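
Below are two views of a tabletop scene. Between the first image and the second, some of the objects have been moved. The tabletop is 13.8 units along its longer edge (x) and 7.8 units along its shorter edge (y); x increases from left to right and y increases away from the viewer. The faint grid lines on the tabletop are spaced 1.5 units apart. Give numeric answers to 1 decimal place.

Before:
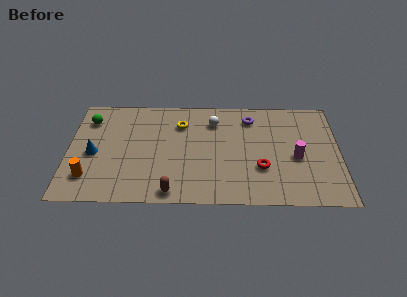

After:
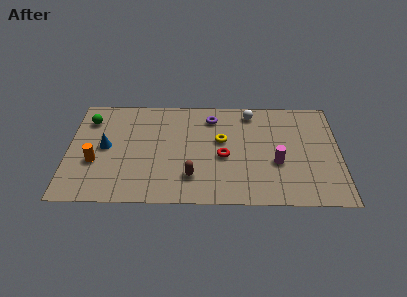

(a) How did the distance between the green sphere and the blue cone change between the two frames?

-0.3

The distance was about 2.5 in the first image and 2.2 in the second, so they moved 0.3 units closer together.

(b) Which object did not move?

the green sphere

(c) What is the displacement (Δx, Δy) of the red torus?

(-1.9, 0.8)

From the two frames, the red torus sits at roughly (9.8, 2.6) before and (7.9, 3.4) after.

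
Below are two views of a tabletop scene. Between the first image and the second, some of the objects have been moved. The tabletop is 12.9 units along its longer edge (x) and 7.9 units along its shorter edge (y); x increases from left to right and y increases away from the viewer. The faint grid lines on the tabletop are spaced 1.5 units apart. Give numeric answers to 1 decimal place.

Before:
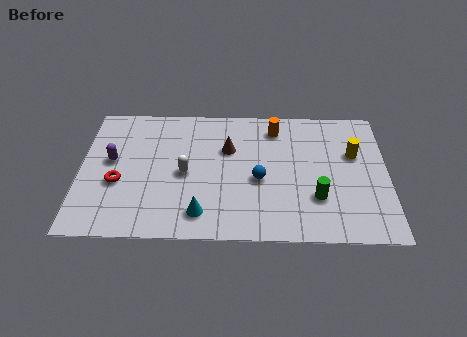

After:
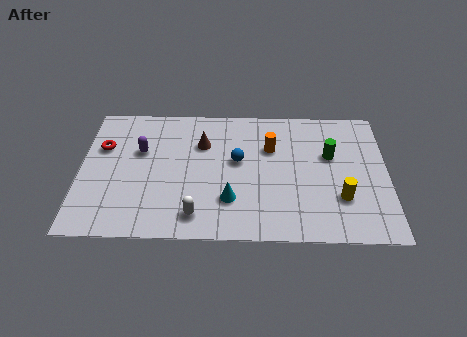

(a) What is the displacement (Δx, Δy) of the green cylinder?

(0.6, 2.5)

From the two frames, the green cylinder sits at roughly (9.9, 2.4) before and (10.5, 4.9) after.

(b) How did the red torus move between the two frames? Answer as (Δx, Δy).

(-0.7, 2.1)

From the two frames, the red torus sits at roughly (1.6, 3.1) before and (0.9, 5.2) after.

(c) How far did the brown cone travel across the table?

1.1

The brown cone was near (6.2, 5.2) before and (5.1, 5.5) after, so it travelled √(1.1² + 0.3²) ≈ 1.1 units.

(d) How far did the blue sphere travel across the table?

1.4

The blue sphere moved from about (7.5, 3.4) to (6.6, 4.5), a distance of √(0.9² + 1.1²) ≈ 1.4.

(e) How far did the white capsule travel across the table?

2.5

The white capsule was near (4.4, 3.7) before and (4.9, 1.3) after, so it travelled √(0.5² + 2.4²) ≈ 2.5 units.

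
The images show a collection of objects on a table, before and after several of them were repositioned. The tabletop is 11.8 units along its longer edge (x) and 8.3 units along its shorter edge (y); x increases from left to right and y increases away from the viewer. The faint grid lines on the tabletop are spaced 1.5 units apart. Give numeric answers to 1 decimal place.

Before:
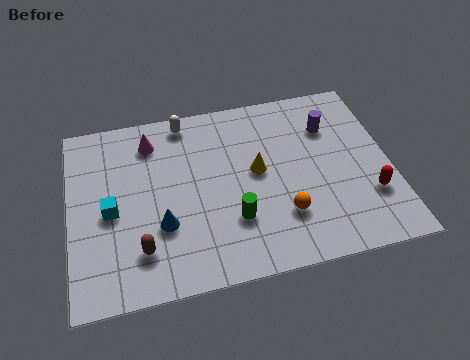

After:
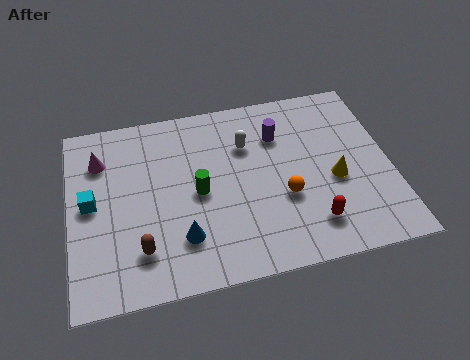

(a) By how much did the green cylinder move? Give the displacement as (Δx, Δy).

(-1.2, 1.5)

The green cylinder started near (5.9, 2.5) and ended near (4.7, 4.0).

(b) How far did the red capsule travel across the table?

2.3

The red capsule was near (10.9, 2.5) before and (8.7, 1.7) after, so it travelled √(2.2² + 0.8²) ≈ 2.3 units.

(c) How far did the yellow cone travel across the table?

3.0

The yellow cone was near (6.9, 4.5) before and (9.7, 3.5) after, so it travelled √(2.8² + 1.0²) ≈ 3.0 units.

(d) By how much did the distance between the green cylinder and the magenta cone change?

-0.9

Before: roughly 5.0 units apart; after: 4.1. That's 0.9 units closer together.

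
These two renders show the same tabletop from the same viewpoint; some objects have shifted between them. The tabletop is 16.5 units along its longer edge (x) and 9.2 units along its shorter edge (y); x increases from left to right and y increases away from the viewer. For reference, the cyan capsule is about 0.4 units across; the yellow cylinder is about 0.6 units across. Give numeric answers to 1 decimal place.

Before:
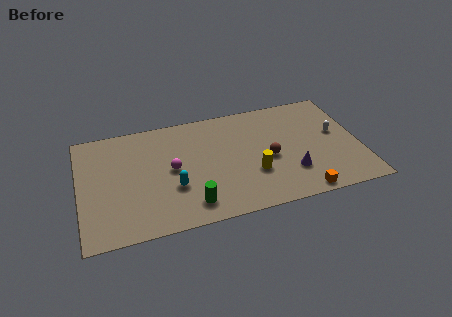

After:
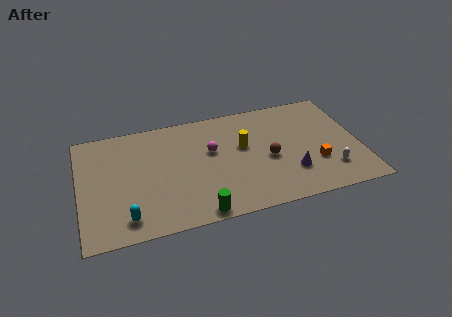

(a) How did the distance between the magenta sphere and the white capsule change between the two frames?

-2.2

The distance was about 9.8 in the first image and 7.6 in the second, so they moved 2.2 units closer together.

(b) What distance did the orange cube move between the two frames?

2.5

From (12.7, 0.8) to (13.8, 3.0), the orange cube covered √(1.1² + 2.2²) ≈ 2.5 units.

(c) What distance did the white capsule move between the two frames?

3.1

The white capsule was near (15.2, 5.2) before and (14.6, 2.2) after, so it travelled √(0.6² + 3.0²) ≈ 3.1 units.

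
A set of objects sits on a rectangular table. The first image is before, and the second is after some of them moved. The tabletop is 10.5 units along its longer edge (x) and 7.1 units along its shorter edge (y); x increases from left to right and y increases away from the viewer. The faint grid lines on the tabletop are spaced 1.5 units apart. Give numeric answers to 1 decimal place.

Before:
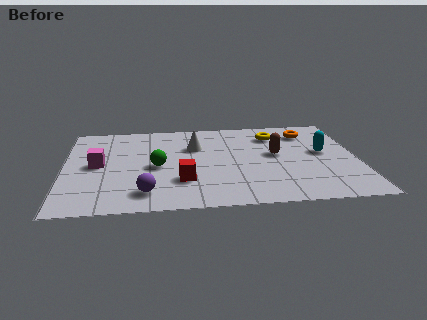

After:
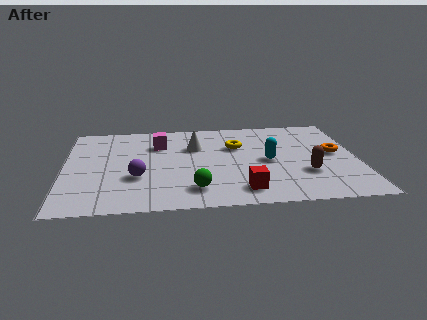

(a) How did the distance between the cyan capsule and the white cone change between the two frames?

-1.7

The distance was about 4.7 in the first image and 3.0 in the second, so they moved 1.7 units closer together.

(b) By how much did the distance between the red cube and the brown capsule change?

-1.3

They were about 3.8 units apart before and 2.5 after — 1.3 units closer together.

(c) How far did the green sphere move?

2.3

From (3.3, 3.3) to (4.6, 1.4), the green sphere covered √(1.3² + 1.9²) ≈ 2.3 units.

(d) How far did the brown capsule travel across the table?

1.9

The brown capsule was near (7.6, 3.9) before and (8.6, 2.3) after, so it travelled √(1.0² + 1.6²) ≈ 1.9 units.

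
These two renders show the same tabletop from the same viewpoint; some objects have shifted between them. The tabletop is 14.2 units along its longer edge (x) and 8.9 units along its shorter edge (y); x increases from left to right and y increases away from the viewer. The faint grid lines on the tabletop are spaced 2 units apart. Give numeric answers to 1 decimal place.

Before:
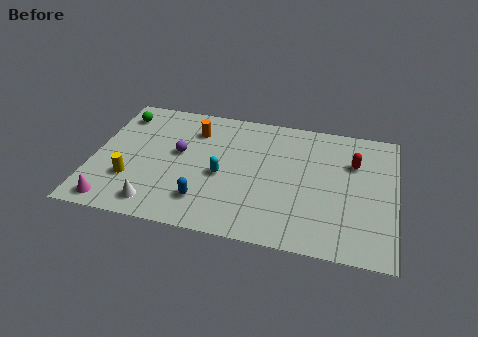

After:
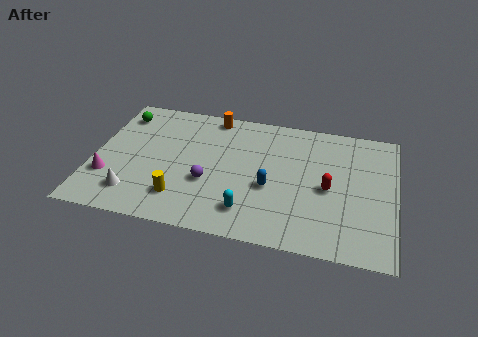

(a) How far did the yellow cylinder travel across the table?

2.5

The yellow cylinder moved from about (1.9, 2.7) to (4.3, 2.0), a distance of √(2.4² + 0.7²) ≈ 2.5.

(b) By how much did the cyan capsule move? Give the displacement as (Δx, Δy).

(1.4, -2.1)

The cyan capsule started near (6.1, 3.9) and ended near (7.5, 1.8).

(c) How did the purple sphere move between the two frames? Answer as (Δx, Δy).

(1.5, -1.7)

The purple sphere started near (4.0, 5.0) and ended near (5.5, 3.3).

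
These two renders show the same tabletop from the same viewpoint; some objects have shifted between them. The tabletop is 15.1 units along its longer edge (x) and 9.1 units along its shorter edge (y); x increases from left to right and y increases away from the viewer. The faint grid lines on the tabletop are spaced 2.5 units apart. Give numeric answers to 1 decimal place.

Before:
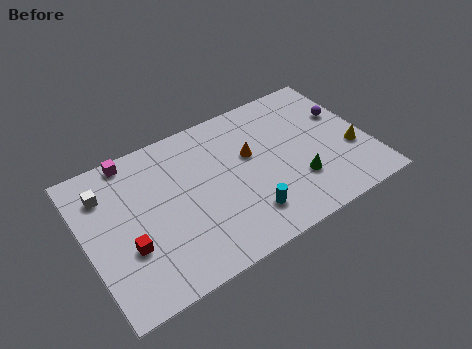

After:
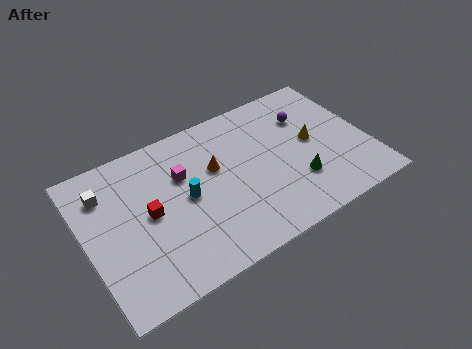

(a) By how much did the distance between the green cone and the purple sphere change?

-0.4

Before: roughly 4.4 units apart; after: 4.0. That's 0.4 units closer together.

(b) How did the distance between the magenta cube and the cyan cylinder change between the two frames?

-6.8

The distance was about 8.2 in the first image and 1.4 in the second, so they moved 6.8 units closer together.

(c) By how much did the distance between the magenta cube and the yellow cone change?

-5.3

The distance was about 12.3 in the first image and 7.0 in the second, so they moved 5.3 units closer together.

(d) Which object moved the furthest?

the cyan cylinder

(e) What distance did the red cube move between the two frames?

1.9

The red cube moved from about (2.0, 3.2) to (3.3, 4.6), a distance of √(1.3² + 1.4²) ≈ 1.9.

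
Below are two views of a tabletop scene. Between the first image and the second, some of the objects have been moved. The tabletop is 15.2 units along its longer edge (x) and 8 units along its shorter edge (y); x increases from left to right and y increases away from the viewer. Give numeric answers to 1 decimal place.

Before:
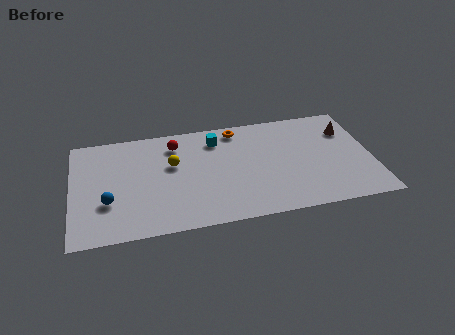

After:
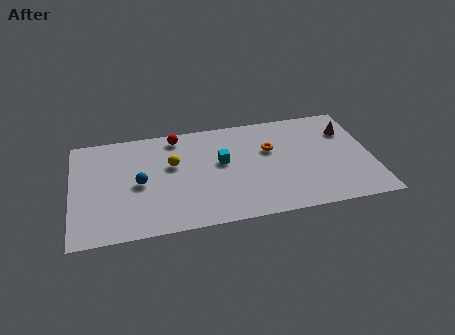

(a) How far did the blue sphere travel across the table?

1.9

From (1.8, 2.7) to (3.4, 3.8), the blue sphere covered √(1.6² + 1.1²) ≈ 1.9 units.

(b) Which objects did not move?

the brown cone and the yellow sphere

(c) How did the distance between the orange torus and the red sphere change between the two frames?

+1.8

Before: roughly 3.3 units apart; after: 5.1. That's 1.8 units further apart.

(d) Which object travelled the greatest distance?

the orange torus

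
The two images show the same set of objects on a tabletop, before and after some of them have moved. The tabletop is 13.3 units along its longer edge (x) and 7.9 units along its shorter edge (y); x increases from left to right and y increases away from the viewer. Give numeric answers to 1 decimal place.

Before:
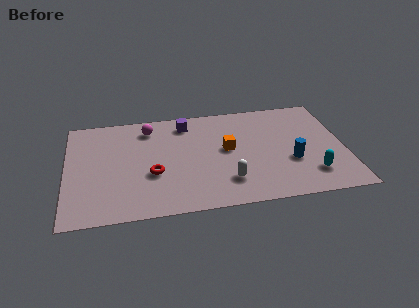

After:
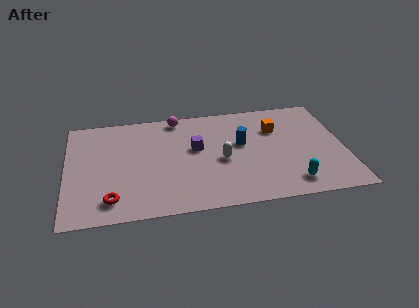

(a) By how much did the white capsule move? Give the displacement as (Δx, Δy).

(-0.2, 1.6)

The white capsule started near (7.6, 1.9) and ended near (7.4, 3.5).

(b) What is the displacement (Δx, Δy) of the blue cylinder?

(-2.3, 1.7)

From the two frames, the blue cylinder sits at roughly (10.7, 2.9) before and (8.4, 4.6) after.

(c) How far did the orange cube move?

2.7

The orange cube moved from about (7.7, 4.3) to (10.1, 5.5), a distance of √(2.4² + 1.2²) ≈ 2.7.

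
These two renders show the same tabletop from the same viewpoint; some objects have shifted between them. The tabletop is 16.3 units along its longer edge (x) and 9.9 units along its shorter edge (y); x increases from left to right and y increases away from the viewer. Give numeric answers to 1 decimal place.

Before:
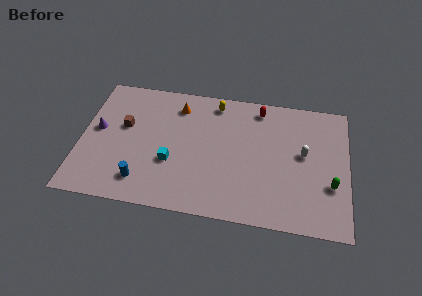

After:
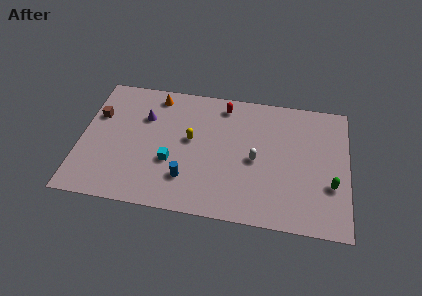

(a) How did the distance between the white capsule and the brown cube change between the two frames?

-1.0

Before: roughly 11.0 units apart; after: 10.0. That's 1.0 units closer together.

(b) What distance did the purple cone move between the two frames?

3.1

The purple cone was near (1.0, 5.4) before and (3.8, 6.8) after, so it travelled √(2.8² + 1.4²) ≈ 3.1 units.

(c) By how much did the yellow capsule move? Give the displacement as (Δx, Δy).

(-1.4, -3.1)

The yellow capsule was at about (8.1, 8.6) and moved to about (6.7, 5.5).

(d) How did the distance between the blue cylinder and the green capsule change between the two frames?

-2.8

They were about 11.5 units apart before and 8.7 after — 2.8 units closer together.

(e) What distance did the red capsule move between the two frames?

2.2

The red capsule was near (10.8, 8.6) before and (8.6, 8.5) after, so it travelled √(2.2² + 0.1²) ≈ 2.2 units.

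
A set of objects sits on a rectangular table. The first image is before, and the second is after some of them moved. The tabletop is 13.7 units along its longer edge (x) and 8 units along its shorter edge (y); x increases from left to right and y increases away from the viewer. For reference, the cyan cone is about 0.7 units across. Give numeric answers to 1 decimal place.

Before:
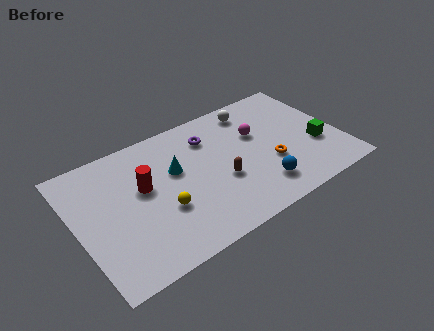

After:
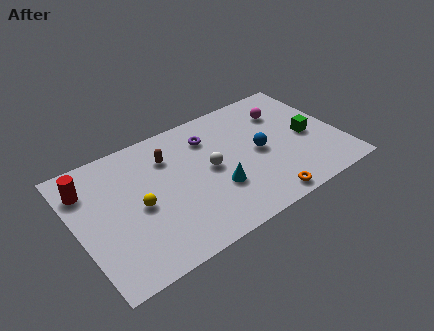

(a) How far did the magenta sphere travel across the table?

1.8

The magenta sphere moved from about (9.6, 5.1) to (11.2, 5.9), a distance of √(1.6² + 0.8²) ≈ 1.8.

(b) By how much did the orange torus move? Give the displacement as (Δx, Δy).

(-0.8, -2.1)

The orange torus was at about (9.9, 2.9) and moved to about (9.1, 0.8).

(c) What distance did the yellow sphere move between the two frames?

1.4

The yellow sphere moved from about (4.2, 2.9) to (3.1, 3.7), a distance of √(1.1² + 0.8²) ≈ 1.4.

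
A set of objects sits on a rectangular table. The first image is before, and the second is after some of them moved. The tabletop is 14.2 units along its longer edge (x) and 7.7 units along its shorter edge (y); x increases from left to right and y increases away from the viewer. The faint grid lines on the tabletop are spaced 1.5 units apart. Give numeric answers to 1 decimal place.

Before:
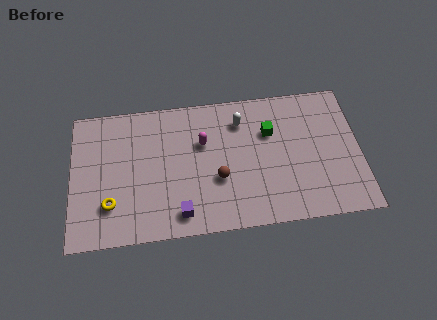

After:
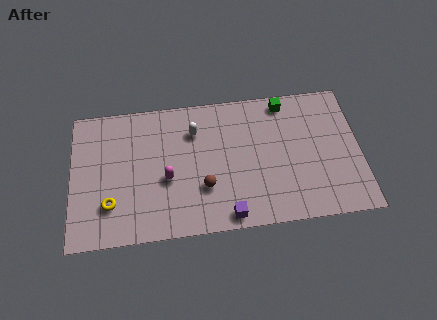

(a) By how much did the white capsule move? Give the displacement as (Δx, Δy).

(-2.3, -0.3)

The white capsule was at about (8.4, 6.0) and moved to about (6.1, 5.7).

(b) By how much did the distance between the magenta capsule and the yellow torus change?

-2.4

The distance was about 5.4 in the first image and 3.0 in the second, so they moved 2.4 units closer together.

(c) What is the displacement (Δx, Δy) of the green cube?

(0.8, 1.6)

The green cube started near (9.8, 5.2) and ended near (10.6, 6.8).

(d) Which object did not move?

the yellow torus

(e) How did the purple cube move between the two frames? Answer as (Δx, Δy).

(2.3, -0.4)

The purple cube started near (5.3, 1.2) and ended near (7.6, 0.8).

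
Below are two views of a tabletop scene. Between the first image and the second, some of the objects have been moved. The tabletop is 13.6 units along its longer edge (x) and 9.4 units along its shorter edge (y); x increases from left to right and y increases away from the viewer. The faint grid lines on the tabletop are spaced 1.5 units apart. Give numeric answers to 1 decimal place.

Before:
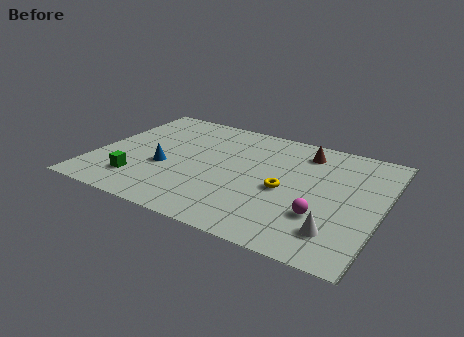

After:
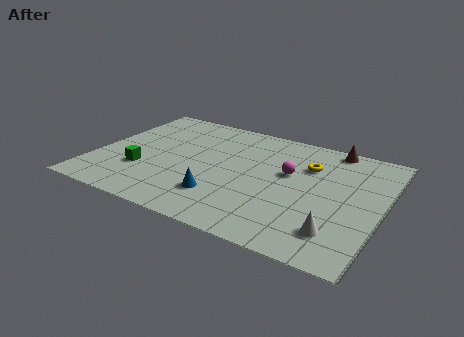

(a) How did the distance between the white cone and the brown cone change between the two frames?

+0.6

The distance was about 6.1 in the first image and 6.7 in the second, so they moved 0.6 units further apart.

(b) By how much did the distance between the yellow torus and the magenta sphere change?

-1.0

The distance was about 2.3 in the first image and 1.3 in the second, so they moved 1.0 units closer together.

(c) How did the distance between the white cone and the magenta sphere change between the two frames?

+3.3

They were about 1.2 units apart before and 4.5 after — 3.3 units further apart.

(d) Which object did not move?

the white cone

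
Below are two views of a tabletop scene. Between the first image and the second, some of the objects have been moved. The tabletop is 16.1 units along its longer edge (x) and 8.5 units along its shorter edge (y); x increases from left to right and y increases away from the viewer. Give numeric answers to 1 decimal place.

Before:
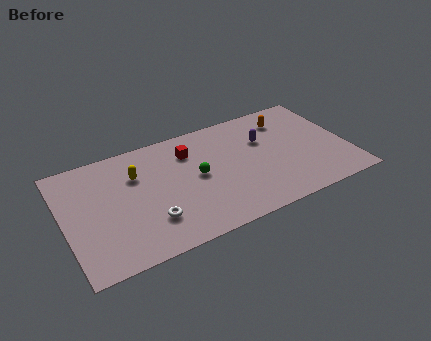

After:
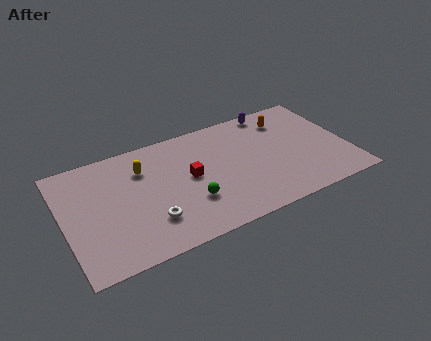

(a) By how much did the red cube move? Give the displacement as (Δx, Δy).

(-0.2, -1.9)

The red cube was at about (7.3, 6.4) and moved to about (7.1, 4.5).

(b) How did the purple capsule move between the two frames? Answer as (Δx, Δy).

(0.8, 2.1)

The purple capsule started near (11.5, 5.6) and ended near (12.3, 7.7).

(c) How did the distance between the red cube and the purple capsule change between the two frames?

+1.8

The distance was about 4.3 in the first image and 6.1 in the second, so they moved 1.8 units further apart.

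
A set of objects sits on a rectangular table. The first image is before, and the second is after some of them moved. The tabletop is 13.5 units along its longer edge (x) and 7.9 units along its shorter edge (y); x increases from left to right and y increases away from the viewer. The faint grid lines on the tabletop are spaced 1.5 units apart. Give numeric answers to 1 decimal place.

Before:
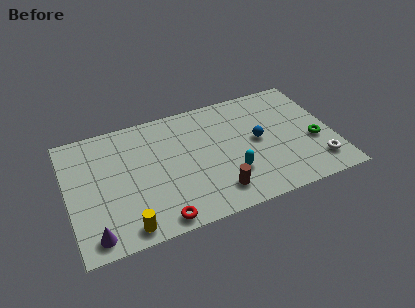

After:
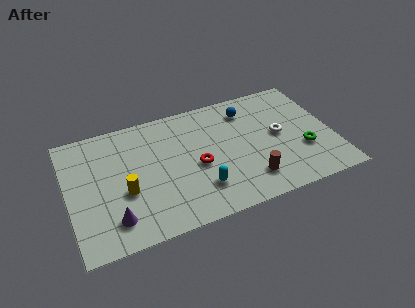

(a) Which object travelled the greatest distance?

the red torus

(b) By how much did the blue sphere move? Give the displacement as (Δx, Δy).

(-0.3, 2.2)

The blue sphere started near (9.7, 4.1) and ended near (9.4, 6.3).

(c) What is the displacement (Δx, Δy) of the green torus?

(-0.6, -0.4)

The green torus started near (12.5, 3.1) and ended near (11.9, 2.7).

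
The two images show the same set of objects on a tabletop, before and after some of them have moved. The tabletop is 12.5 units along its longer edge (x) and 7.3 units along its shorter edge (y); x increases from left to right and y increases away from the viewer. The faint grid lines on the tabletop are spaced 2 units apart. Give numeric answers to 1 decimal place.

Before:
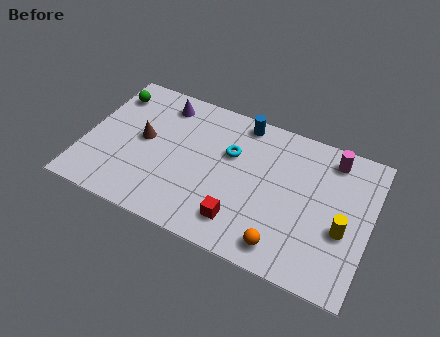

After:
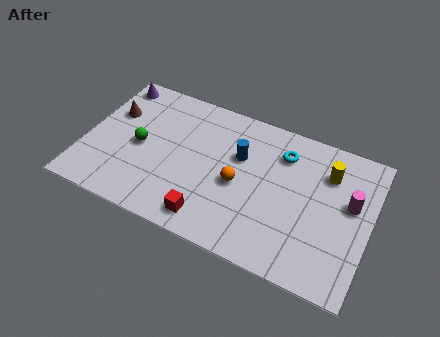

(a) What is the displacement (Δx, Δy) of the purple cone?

(-2.3, 0.3)

The purple cone was at about (3.1, 6.1) and moved to about (0.8, 6.4).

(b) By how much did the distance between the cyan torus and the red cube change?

+1.9

Before: roughly 3.3 units apart; after: 5.2. That's 1.9 units further apart.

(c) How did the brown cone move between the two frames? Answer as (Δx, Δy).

(-1.5, 0.9)

The brown cone started near (2.5, 3.9) and ended near (1.0, 4.8).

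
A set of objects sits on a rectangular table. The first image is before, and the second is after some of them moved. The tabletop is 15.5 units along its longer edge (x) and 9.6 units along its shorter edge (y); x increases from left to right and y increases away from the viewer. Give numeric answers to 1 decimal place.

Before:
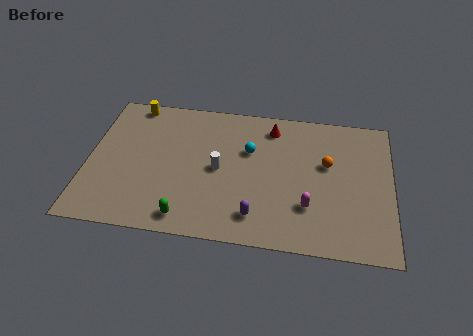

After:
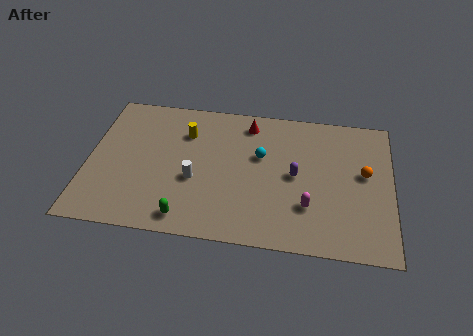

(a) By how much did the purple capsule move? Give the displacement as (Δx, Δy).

(1.9, 3.0)

From the two frames, the purple capsule sits at roughly (8.7, 1.8) before and (10.6, 4.8) after.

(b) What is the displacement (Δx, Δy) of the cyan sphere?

(0.6, -0.3)

From the two frames, the cyan sphere sits at roughly (8.2, 6.2) before and (8.8, 5.9) after.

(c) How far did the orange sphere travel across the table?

1.9

The orange sphere was near (12.2, 5.8) before and (14.1, 5.4) after, so it travelled √(1.9² + 0.4²) ≈ 1.9 units.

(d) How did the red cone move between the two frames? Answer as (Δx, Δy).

(-1.2, 0.1)

From the two frames, the red cone sits at roughly (9.3, 8.0) before and (8.1, 8.1) after.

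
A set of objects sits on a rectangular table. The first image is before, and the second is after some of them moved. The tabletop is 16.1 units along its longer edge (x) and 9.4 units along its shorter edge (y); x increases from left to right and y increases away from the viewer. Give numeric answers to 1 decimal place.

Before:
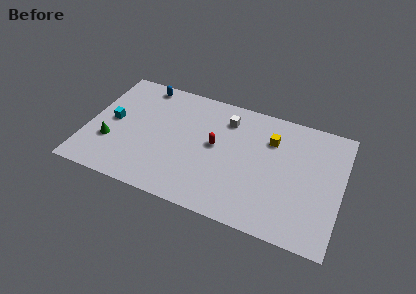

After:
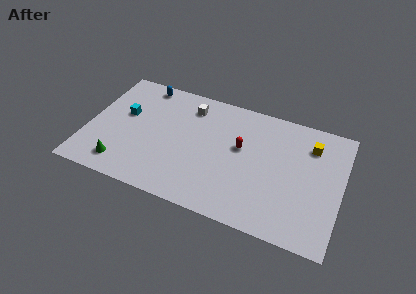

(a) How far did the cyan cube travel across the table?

1.1

From (1.5, 4.8) to (2.2, 5.6), the cyan cube covered √(0.7² + 0.8²) ≈ 1.1 units.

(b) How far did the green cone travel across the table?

1.7

From (1.6, 3.1) to (2.5, 1.6), the green cone covered √(0.9² + 1.5²) ≈ 1.7 units.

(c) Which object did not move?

the blue capsule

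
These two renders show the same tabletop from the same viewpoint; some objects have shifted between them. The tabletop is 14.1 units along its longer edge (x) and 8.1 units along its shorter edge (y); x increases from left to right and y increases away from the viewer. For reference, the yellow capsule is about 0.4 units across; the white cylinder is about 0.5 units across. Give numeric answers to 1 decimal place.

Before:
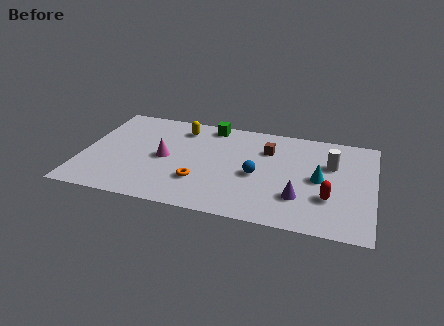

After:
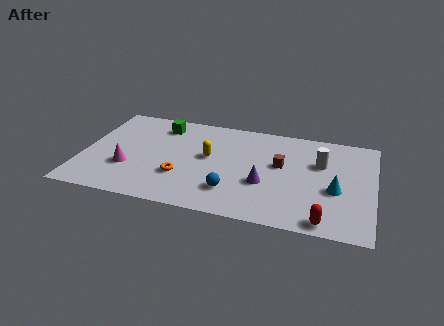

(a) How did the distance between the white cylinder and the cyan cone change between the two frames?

+0.8

Before: roughly 1.4 units apart; after: 2.2. That's 0.8 units further apart.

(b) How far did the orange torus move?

0.9

From (5.8, 2.4) to (4.9, 2.6), the orange torus covered √(0.9² + 0.2²) ≈ 0.9 units.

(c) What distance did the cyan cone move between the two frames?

1.1

The cyan cone moved from about (11.5, 4.0) to (12.3, 3.3), a distance of √(0.8² + 0.7²) ≈ 1.1.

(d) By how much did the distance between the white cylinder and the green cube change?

+1.7

Before: roughly 6.3 units apart; after: 8.0. That's 1.7 units further apart.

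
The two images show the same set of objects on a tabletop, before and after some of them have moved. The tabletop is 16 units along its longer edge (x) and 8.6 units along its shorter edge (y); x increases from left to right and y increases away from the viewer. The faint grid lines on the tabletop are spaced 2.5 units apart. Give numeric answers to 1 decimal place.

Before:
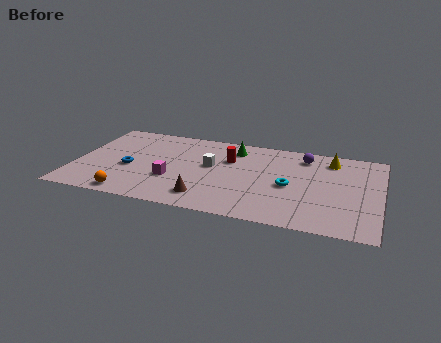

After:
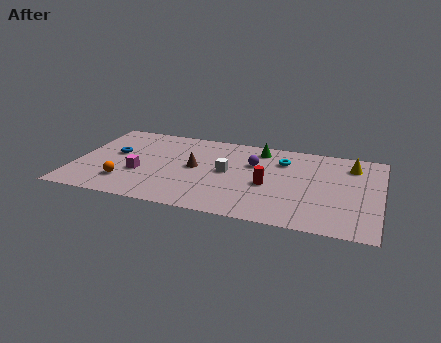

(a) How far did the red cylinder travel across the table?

3.0

The red cylinder was near (8.0, 5.8) before and (10.2, 3.7) after, so it travelled √(2.2² + 2.1²) ≈ 3.0 units.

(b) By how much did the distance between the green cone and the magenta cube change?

+2.3

The distance was about 5.0 in the first image and 7.3 in the second, so they moved 2.3 units further apart.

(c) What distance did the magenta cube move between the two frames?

1.7

From (5.2, 3.0) to (3.5, 3.2), the magenta cube covered √(1.7² + 0.2²) ≈ 1.7 units.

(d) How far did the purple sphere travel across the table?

3.0

From (11.9, 7.1) to (9.3, 5.7), the purple sphere covered √(2.6² + 1.4²) ≈ 3.0 units.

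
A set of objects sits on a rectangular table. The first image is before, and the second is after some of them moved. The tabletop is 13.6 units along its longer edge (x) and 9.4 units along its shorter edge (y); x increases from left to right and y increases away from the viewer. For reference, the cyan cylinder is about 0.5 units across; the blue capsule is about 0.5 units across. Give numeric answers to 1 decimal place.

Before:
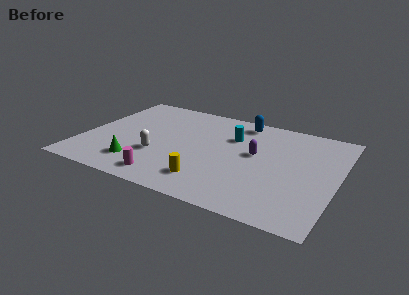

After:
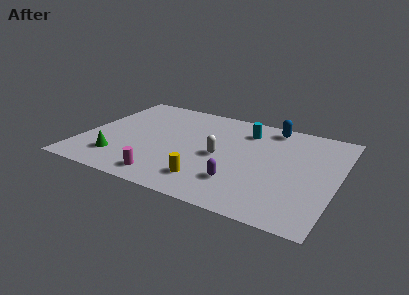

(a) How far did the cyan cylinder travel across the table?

1.1

The cyan cylinder was near (7.8, 6.5) before and (8.4, 7.4) after, so it travelled √(0.6² + 0.9²) ≈ 1.1 units.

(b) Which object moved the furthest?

the white capsule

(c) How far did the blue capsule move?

1.6

From (8.1, 8.2) to (9.7, 8.3), the blue capsule covered √(1.6² + 0.1²) ≈ 1.6 units.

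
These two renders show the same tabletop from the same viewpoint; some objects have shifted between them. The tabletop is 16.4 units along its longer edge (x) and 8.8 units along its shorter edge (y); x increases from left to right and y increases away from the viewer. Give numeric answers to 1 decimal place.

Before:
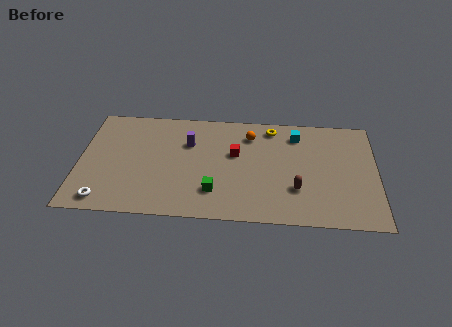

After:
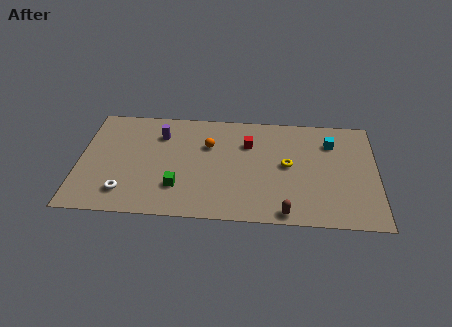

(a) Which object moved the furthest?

the yellow torus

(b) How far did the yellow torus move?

3.1

The yellow torus moved from about (10.6, 7.6) to (11.5, 4.6), a distance of √(0.9² + 3.0²) ≈ 3.1.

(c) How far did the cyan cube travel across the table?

2.0

The cyan cube moved from about (12.0, 7.1) to (13.9, 6.6), a distance of √(1.9² + 0.5²) ≈ 2.0.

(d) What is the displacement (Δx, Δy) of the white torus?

(1.1, 0.7)

From the two frames, the white torus sits at roughly (1.5, 1.1) before and (2.6, 1.8) after.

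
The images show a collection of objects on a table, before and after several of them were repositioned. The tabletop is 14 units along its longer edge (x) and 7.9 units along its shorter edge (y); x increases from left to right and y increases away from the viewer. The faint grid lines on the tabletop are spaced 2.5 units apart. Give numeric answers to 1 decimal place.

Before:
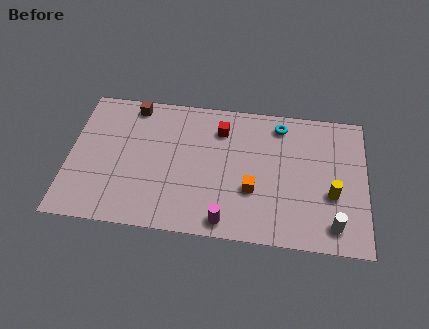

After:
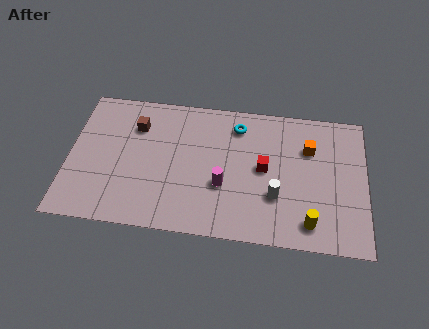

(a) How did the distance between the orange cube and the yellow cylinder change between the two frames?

+0.5

The distance was about 3.7 in the first image and 4.2 in the second, so they moved 0.5 units further apart.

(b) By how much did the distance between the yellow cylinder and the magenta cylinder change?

-0.9

They were about 5.3 units apart before and 4.4 after — 0.9 units closer together.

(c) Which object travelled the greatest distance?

the orange cube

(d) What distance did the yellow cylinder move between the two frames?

2.0

The yellow cylinder was near (12.4, 3.0) before and (11.4, 1.3) after, so it travelled √(1.0² + 1.7²) ≈ 2.0 units.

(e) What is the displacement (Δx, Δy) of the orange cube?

(2.6, 2.7)

The orange cube was at about (8.7, 2.8) and moved to about (11.3, 5.5).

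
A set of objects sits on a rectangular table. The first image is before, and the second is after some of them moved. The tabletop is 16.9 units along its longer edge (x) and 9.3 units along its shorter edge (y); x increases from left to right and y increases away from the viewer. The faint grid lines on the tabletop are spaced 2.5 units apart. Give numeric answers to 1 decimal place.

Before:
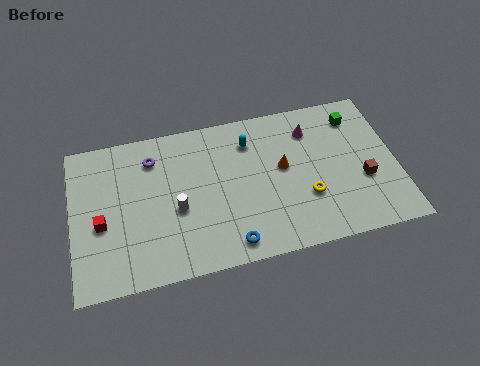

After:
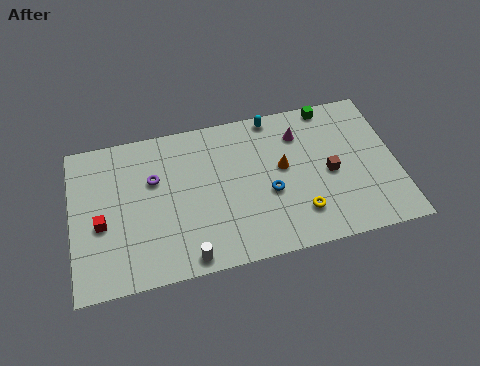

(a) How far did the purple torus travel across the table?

1.3

The purple torus was near (4.3, 7.3) before and (4.3, 6.0) after, so it travelled √(0.0² + 1.3²) ≈ 1.3 units.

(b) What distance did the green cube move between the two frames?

1.6

From (15.0, 7.5) to (13.7, 8.5), the green cube covered √(1.3² + 1.0²) ≈ 1.6 units.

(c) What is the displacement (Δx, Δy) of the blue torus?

(2.2, 2.6)

The blue torus started near (8.0, 1.2) and ended near (10.2, 3.8).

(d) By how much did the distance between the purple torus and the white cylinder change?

+1.7

They were about 3.6 units apart before and 5.3 after — 1.7 units further apart.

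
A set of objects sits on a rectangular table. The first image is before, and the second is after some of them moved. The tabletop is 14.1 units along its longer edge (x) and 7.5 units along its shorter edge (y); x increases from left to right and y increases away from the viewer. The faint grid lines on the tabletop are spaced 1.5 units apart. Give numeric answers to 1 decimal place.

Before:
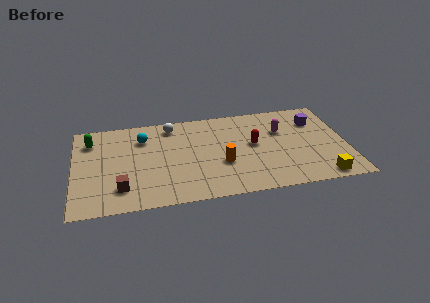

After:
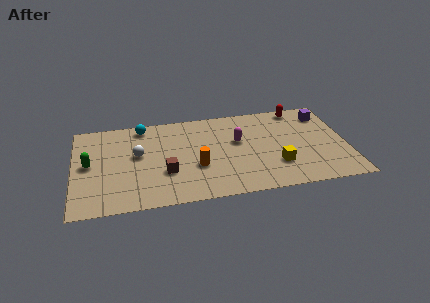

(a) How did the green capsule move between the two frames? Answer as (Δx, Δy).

(-0.1, -1.9)

From the two frames, the green capsule sits at roughly (0.9, 5.8) before and (0.8, 3.9) after.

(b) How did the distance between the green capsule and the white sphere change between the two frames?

-1.7

Before: roughly 4.2 units apart; after: 2.5. That's 1.7 units closer together.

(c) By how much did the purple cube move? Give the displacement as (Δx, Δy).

(0.5, 0.5)

From the two frames, the purple cube sits at roughly (12.6, 5.5) before and (13.1, 6.0) after.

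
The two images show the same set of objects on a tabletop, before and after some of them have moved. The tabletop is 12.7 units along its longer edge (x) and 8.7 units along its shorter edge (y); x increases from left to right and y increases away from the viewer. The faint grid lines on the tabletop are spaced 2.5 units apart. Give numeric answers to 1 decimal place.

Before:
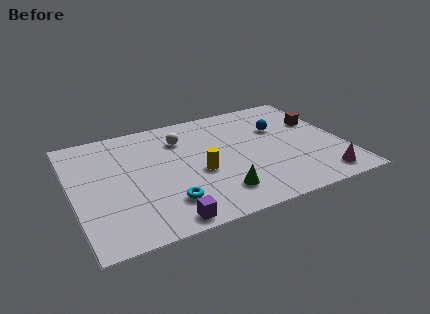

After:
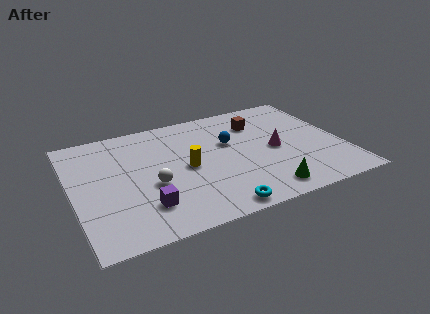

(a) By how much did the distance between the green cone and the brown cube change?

-1.2

Before: roughly 6.5 units apart; after: 5.3. That's 1.2 units closer together.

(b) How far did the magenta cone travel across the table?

3.4

The magenta cone was near (11.3, 1.2) before and (9.5, 4.1) after, so it travelled √(1.8² + 2.9²) ≈ 3.4 units.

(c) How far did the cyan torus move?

2.5

The cyan torus moved from about (4.1, 2.0) to (6.3, 0.8), a distance of √(2.2² + 1.2²) ≈ 2.5.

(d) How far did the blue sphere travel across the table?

2.4

From (9.9, 5.7) to (7.5, 5.4), the blue sphere covered √(2.4² + 0.3²) ≈ 2.4 units.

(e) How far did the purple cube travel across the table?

1.5

The purple cube moved from about (3.9, 0.8) to (3.1, 2.1), a distance of √(0.8² + 1.3²) ≈ 1.5.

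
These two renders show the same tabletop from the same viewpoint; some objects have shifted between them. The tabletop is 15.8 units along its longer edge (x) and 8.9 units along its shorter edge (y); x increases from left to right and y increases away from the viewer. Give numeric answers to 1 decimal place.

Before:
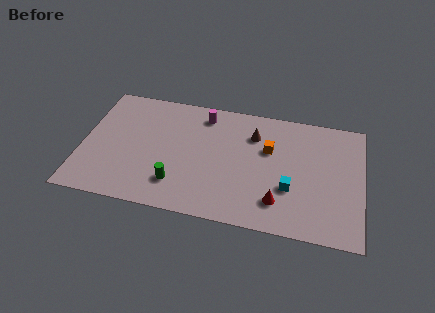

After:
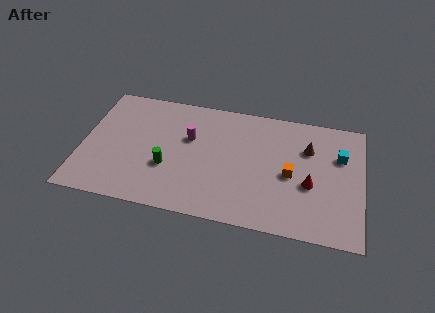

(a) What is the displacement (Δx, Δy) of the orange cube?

(1.3, -1.6)

From the two frames, the orange cube sits at roughly (10.5, 5.7) before and (11.8, 4.1) after.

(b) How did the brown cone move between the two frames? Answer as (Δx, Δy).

(3.1, -0.4)

From the two frames, the brown cone sits at roughly (9.6, 6.6) before and (12.7, 6.2) after.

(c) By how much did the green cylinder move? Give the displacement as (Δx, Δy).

(-0.6, 1.1)

The green cylinder was at about (5.5, 2.1) and moved to about (4.9, 3.2).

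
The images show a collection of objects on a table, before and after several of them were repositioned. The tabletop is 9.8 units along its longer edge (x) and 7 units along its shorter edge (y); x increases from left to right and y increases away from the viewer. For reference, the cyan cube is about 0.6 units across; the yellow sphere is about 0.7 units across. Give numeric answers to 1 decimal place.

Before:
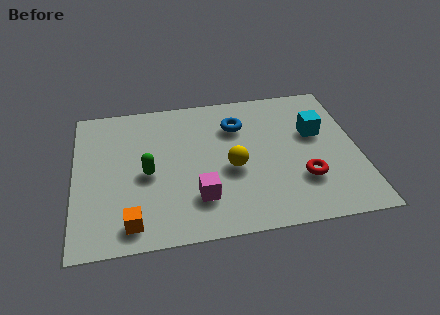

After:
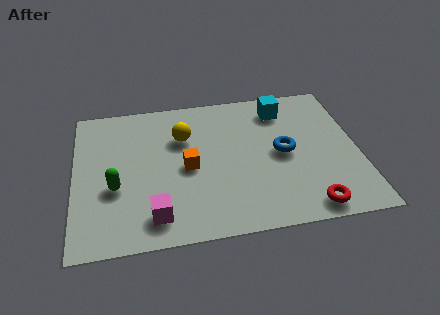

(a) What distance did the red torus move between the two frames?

1.3

The red torus moved from about (7.8, 2.1) to (7.9, 0.8), a distance of √(0.1² + 1.3²) ≈ 1.3.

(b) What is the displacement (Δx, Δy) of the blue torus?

(1.5, -1.6)

The blue torus was at about (5.7, 5.1) and moved to about (7.2, 3.5).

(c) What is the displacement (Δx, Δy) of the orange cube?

(2.0, 2.3)

The orange cube was at about (1.9, 1.0) and moved to about (3.9, 3.3).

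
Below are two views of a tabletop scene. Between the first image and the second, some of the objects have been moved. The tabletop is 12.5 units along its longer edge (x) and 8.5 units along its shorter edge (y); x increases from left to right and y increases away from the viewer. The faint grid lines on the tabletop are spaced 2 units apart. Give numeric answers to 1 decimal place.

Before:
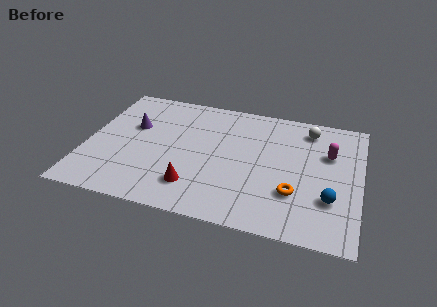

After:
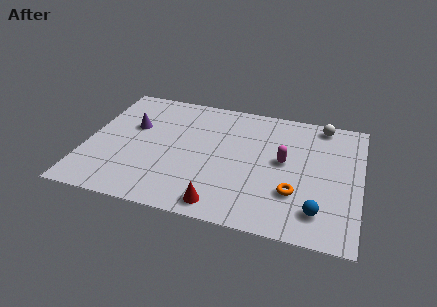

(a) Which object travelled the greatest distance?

the magenta capsule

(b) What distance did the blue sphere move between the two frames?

1.0

From (11.2, 2.6) to (10.7, 1.7), the blue sphere covered √(0.5² + 0.9²) ≈ 1.0 units.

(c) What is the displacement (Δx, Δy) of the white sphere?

(0.6, 0.5)

The white sphere was at about (10.0, 7.1) and moved to about (10.6, 7.6).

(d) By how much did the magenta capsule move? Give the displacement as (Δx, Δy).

(-2.0, -1.0)

The magenta capsule started near (11.0, 5.6) and ended near (9.0, 4.6).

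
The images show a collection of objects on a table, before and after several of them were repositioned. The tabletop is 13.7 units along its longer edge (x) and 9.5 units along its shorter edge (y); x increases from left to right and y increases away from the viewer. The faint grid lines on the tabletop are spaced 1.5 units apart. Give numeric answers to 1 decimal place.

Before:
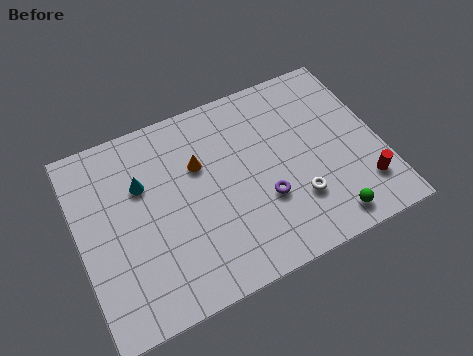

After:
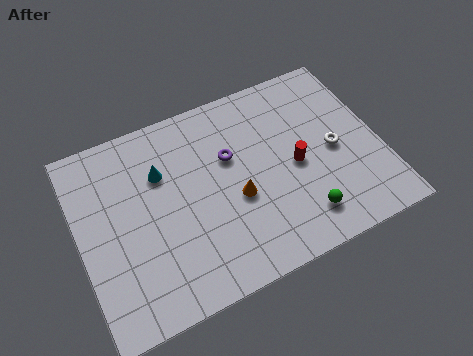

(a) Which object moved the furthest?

the red cylinder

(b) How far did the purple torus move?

3.0

The purple torus was near (8.2, 3.3) before and (7.0, 6.0) after, so it travelled √(1.2² + 2.7²) ≈ 3.0 units.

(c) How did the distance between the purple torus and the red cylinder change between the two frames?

-1.3

The distance was about 4.5 in the first image and 3.2 in the second, so they moved 1.3 units closer together.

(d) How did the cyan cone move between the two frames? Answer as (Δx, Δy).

(0.9, 0.2)

The cyan cone started near (3.0, 6.3) and ended near (3.9, 6.5).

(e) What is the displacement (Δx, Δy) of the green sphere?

(-1.1, 0.6)

From the two frames, the green sphere sits at roughly (10.8, 1.2) before and (9.7, 1.8) after.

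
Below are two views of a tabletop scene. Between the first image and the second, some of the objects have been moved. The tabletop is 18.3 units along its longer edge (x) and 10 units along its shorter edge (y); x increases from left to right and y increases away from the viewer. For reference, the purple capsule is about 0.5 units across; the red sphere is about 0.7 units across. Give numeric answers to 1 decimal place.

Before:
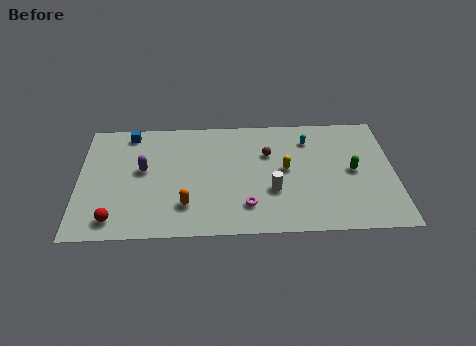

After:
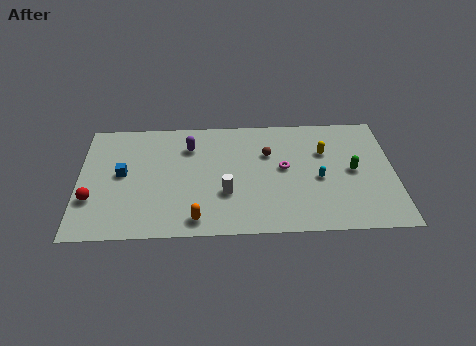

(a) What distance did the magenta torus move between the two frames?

3.8

The magenta torus moved from about (9.7, 2.3) to (11.9, 5.4), a distance of √(2.2² + 3.1²) ≈ 3.8.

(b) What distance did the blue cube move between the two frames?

3.5

The blue cube moved from about (2.9, 8.8) to (2.5, 5.3), a distance of √(0.4² + 3.5²) ≈ 3.5.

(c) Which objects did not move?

the brown sphere and the green capsule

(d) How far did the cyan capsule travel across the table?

3.4

The cyan capsule moved from about (13.4, 7.8) to (13.9, 4.4), a distance of √(0.5² + 3.4²) ≈ 3.4.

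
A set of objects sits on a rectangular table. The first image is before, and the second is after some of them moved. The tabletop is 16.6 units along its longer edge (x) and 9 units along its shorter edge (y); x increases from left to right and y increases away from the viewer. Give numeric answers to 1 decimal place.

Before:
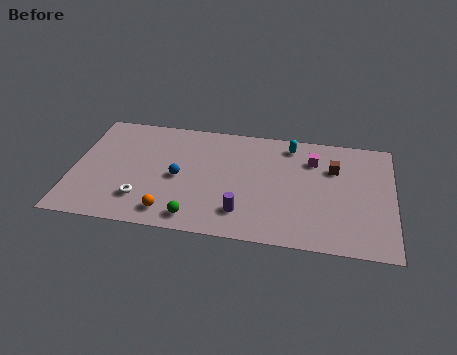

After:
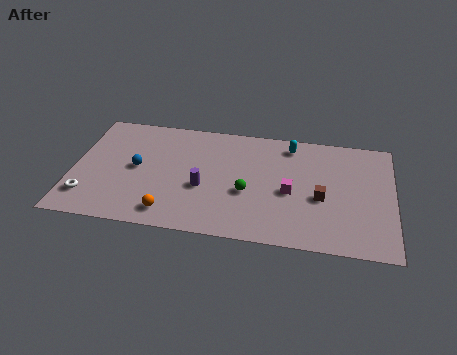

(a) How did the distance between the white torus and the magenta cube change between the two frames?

+0.8

They were about 9.8 units apart before and 10.6 after — 0.8 units further apart.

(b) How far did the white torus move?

2.8

The white torus was near (3.7, 2.2) before and (0.9, 2.0) after, so it travelled √(2.8² + 0.2²) ≈ 2.8 units.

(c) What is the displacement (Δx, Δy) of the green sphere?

(2.6, 2.4)

From the two frames, the green sphere sits at roughly (6.5, 1.2) before and (9.1, 3.6) after.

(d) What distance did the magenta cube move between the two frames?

2.9

The magenta cube was near (12.4, 6.7) before and (11.3, 4.0) after, so it travelled √(1.1² + 2.7²) ≈ 2.9 units.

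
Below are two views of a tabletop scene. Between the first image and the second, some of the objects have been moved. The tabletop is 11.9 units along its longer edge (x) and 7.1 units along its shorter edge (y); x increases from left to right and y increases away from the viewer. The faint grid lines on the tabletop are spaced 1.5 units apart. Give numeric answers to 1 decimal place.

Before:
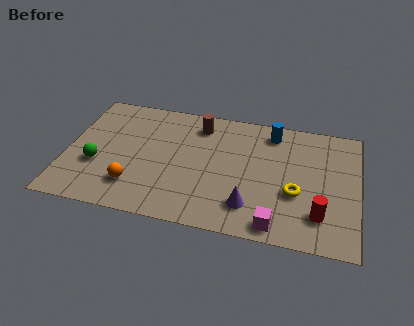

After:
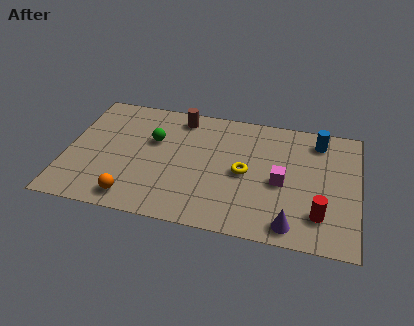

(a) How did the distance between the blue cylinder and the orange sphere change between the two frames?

+1.9

They were about 6.9 units apart before and 8.8 after — 1.9 units further apart.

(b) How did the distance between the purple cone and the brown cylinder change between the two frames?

+2.3

Before: roughly 4.8 units apart; after: 7.1. That's 2.3 units further apart.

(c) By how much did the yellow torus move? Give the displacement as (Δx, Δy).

(-2.1, 0.7)

The yellow torus was at about (9.4, 2.7) and moved to about (7.3, 3.4).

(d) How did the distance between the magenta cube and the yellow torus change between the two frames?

-0.5

Before: roughly 2.0 units apart; after: 1.5. That's 0.5 units closer together.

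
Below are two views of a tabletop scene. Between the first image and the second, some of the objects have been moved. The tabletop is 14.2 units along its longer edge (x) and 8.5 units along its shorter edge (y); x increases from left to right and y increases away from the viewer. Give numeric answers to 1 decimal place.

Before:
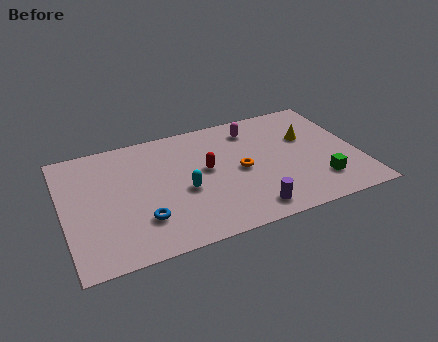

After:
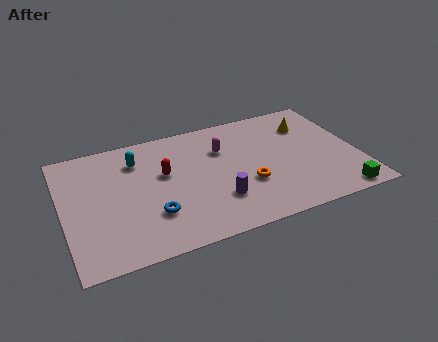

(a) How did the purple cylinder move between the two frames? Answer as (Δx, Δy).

(-1.4, 1.2)

The purple cylinder started near (8.6, 1.2) and ended near (7.2, 2.4).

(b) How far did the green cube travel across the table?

1.4

The green cube moved from about (12.1, 2.0) to (12.9, 0.8), a distance of √(0.8² + 1.2²) ≈ 1.4.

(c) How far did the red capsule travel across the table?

2.0

The red capsule was near (6.9, 4.7) before and (4.9, 5.1) after, so it travelled √(2.0² + 0.4²) ≈ 2.0 units.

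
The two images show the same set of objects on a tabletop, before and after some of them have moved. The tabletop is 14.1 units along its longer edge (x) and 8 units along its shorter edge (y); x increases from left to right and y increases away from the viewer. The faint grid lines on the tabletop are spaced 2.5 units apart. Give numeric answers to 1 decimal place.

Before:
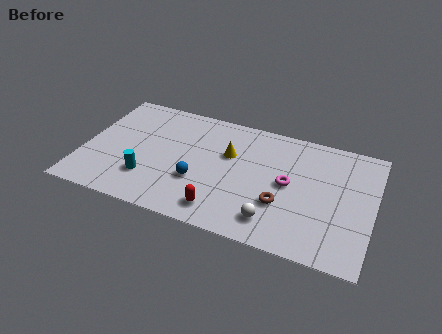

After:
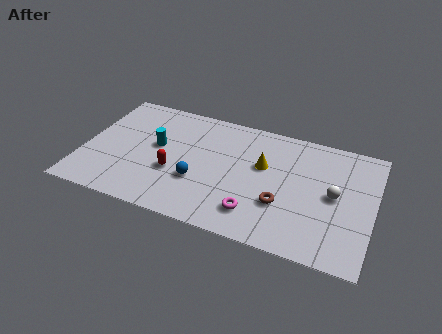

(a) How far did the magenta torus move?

2.8

The magenta torus was near (10.0, 4.1) before and (8.6, 1.7) after, so it travelled √(1.4² + 2.4²) ≈ 2.8 units.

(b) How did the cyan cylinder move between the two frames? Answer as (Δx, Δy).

(0.2, 2.3)

The cyan cylinder started near (3.3, 2.2) and ended near (3.5, 4.5).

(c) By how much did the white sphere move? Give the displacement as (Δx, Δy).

(2.7, 2.6)

The white sphere started near (9.5, 1.5) and ended near (12.2, 4.1).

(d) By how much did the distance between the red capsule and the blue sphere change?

-0.8

Before: roughly 2.0 units apart; after: 1.2. That's 0.8 units closer together.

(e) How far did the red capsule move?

3.0

The red capsule moved from about (7.0, 1.3) to (4.5, 3.0), a distance of √(2.5² + 1.7²) ≈ 3.0.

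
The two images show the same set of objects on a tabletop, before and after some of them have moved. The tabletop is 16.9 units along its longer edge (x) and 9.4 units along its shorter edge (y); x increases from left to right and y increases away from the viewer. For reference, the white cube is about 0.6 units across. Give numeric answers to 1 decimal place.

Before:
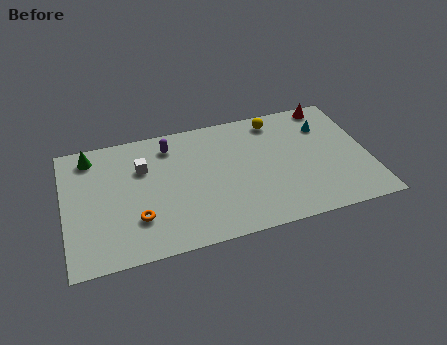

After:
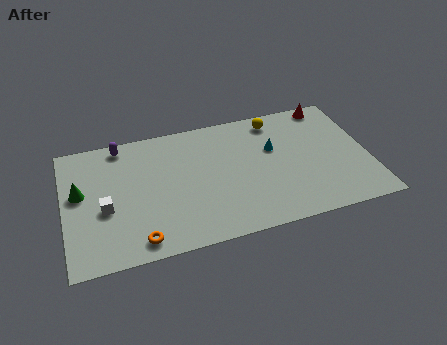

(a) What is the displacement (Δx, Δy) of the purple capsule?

(-2.7, 0.7)

The purple capsule was at about (6.0, 7.7) and moved to about (3.3, 8.4).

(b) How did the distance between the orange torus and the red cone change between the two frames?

+0.8

The distance was about 12.6 in the first image and 13.4 in the second, so they moved 0.8 units further apart.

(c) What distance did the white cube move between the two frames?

3.3

From (4.4, 6.4) to (2.2, 3.9), the white cube covered √(2.2² + 2.5²) ≈ 3.3 units.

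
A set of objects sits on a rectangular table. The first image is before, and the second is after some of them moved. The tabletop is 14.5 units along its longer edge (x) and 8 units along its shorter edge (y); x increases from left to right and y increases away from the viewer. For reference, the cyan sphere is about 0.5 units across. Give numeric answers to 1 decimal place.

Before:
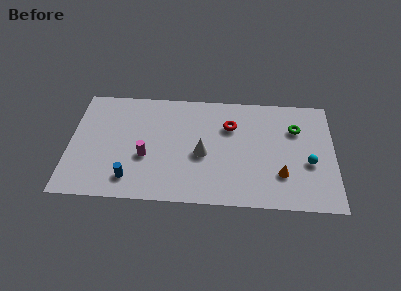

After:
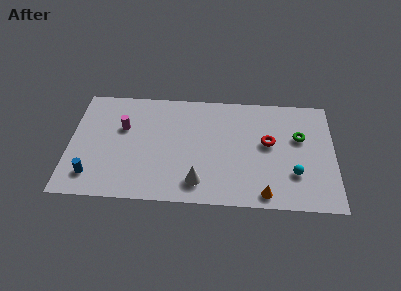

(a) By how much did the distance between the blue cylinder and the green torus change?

+1.9

Before: roughly 9.9 units apart; after: 11.8. That's 1.9 units further apart.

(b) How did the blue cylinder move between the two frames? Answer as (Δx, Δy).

(-2.1, 0.1)

From the two frames, the blue cylinder sits at roughly (3.4, 1.5) before and (1.3, 1.6) after.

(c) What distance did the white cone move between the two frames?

2.0

The white cone was near (7.3, 3.5) before and (7.1, 1.5) after, so it travelled √(0.2² + 2.0²) ≈ 2.0 units.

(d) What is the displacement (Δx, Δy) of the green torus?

(0.2, -0.6)

The green torus was at about (12.4, 5.6) and moved to about (12.6, 5.0).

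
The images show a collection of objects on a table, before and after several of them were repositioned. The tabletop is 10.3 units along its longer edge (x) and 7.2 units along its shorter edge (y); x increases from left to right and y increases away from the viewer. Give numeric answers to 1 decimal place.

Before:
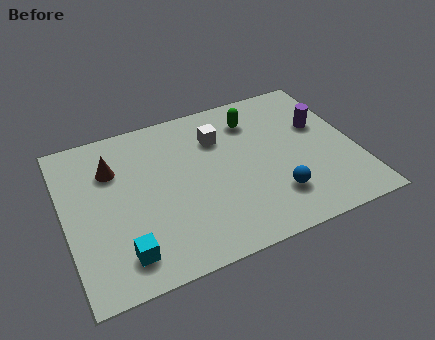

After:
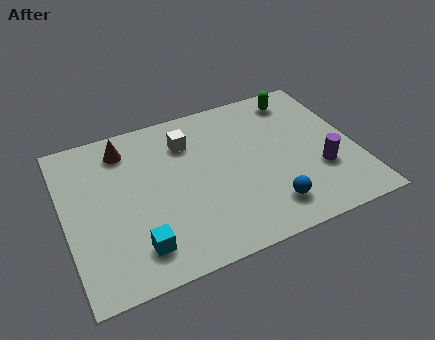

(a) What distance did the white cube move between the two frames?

1.1

The white cube was near (5.6, 5.2) before and (4.5, 5.4) after, so it travelled √(1.1² + 0.2²) ≈ 1.1 units.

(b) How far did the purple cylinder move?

2.1

The purple cylinder was near (9.2, 4.5) before and (8.9, 2.4) after, so it travelled √(0.3² + 2.1²) ≈ 2.1 units.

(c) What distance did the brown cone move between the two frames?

0.9

From (1.8, 5.1) to (2.3, 5.9), the brown cone covered √(0.5² + 0.8²) ≈ 0.9 units.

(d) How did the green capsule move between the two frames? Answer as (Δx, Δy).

(1.7, 0.5)

The green capsule started near (6.9, 5.6) and ended near (8.6, 6.1).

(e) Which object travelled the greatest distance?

the purple cylinder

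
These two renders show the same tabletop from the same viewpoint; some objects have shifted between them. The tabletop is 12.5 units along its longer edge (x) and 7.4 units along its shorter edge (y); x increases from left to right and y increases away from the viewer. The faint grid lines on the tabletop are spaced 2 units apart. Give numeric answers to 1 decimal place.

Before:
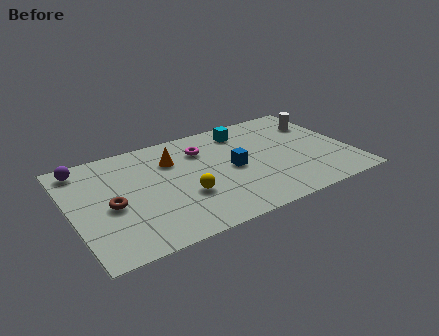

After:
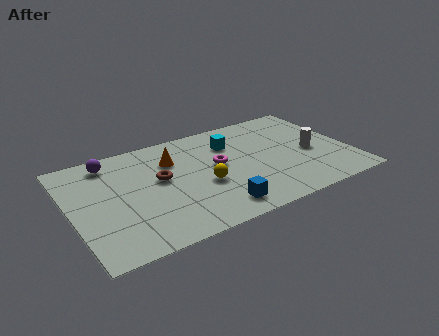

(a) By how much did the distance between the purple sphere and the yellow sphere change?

-0.6

Before: roughly 5.6 units apart; after: 5.0. That's 0.6 units closer together.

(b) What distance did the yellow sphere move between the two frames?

1.0

From (4.9, 2.6) to (5.8, 3.0), the yellow sphere covered √(0.9² + 0.4²) ≈ 1.0 units.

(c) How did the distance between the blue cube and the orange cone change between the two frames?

+1.3

They were about 3.0 units apart before and 4.3 after — 1.3 units further apart.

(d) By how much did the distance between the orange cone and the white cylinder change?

-0.4

They were about 6.8 units apart before and 6.4 after — 0.4 units closer together.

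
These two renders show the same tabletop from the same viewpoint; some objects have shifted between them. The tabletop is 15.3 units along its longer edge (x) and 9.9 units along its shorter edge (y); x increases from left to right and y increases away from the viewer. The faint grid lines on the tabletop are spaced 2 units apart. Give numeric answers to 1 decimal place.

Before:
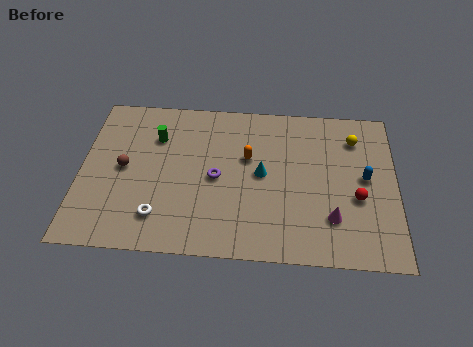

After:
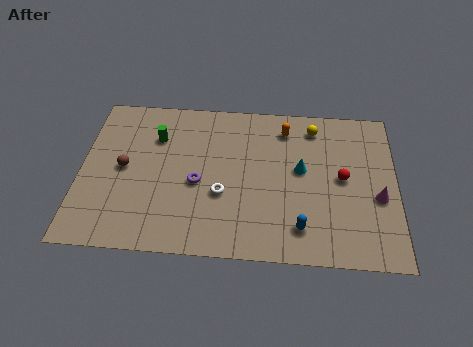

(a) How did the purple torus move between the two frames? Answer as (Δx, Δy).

(-0.9, -0.4)

The purple torus started near (6.6, 4.7) and ended near (5.7, 4.3).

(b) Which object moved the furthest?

the blue capsule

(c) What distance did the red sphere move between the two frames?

1.4

From (13.4, 3.9) to (12.7, 5.1), the red sphere covered √(0.7² + 1.2²) ≈ 1.4 units.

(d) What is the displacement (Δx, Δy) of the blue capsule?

(-3.1, -3.3)

The blue capsule was at about (13.8, 5.2) and moved to about (10.7, 1.9).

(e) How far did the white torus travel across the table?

3.4

The white torus was near (3.9, 2.1) before and (6.9, 3.7) after, so it travelled √(3.0² + 1.6²) ≈ 3.4 units.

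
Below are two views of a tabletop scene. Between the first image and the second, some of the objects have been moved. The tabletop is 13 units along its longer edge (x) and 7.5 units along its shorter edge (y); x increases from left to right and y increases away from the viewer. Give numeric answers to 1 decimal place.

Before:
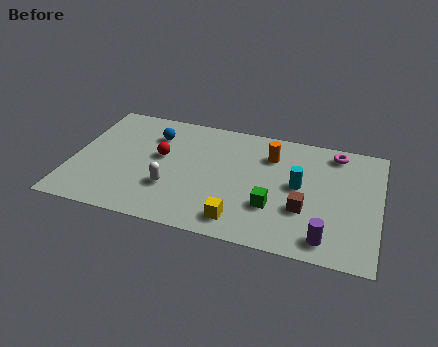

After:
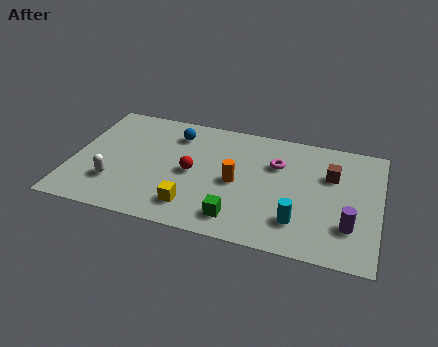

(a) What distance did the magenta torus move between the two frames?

2.8

The magenta torus moved from about (11.0, 6.5) to (8.6, 5.1), a distance of √(2.4² + 1.4²) ≈ 2.8.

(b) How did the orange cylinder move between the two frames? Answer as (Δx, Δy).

(-1.3, -2.1)

From the two frames, the orange cylinder sits at roughly (8.3, 5.6) before and (7.0, 3.5) after.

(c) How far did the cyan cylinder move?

2.2

From (9.6, 4.0) to (9.7, 1.8), the cyan cylinder covered √(0.1² + 2.2²) ≈ 2.2 units.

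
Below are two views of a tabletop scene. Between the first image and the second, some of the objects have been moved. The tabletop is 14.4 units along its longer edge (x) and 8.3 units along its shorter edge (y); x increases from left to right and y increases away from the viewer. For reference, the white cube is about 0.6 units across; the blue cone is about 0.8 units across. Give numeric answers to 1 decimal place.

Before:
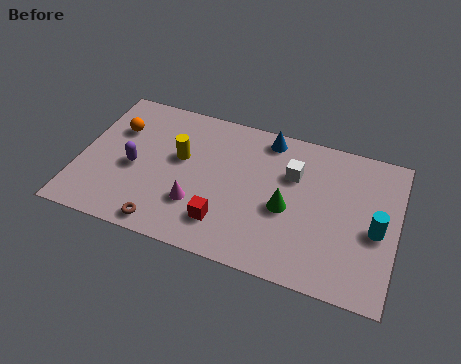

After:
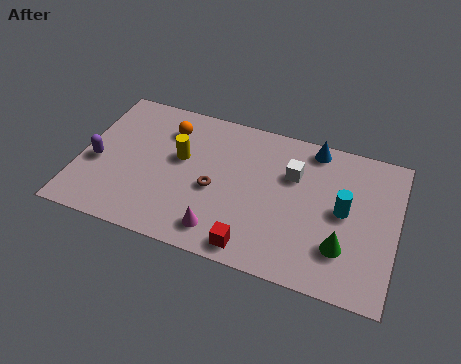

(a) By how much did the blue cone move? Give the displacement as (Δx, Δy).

(2.1, 0.1)

The blue cone started near (8.3, 7.3) and ended near (10.4, 7.4).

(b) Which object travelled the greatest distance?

the brown torus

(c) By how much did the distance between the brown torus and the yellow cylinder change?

-1.9

The distance was about 4.0 in the first image and 2.1 in the second, so they moved 1.9 units closer together.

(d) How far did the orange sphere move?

2.4

From (1.5, 5.7) to (3.8, 6.4), the orange sphere covered √(2.3² + 0.7²) ≈ 2.4 units.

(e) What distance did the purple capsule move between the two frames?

1.7

The purple capsule was near (2.5, 3.7) before and (0.8, 3.5) after, so it travelled √(1.7² + 0.2²) ≈ 1.7 units.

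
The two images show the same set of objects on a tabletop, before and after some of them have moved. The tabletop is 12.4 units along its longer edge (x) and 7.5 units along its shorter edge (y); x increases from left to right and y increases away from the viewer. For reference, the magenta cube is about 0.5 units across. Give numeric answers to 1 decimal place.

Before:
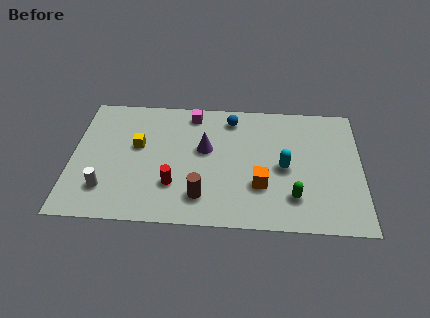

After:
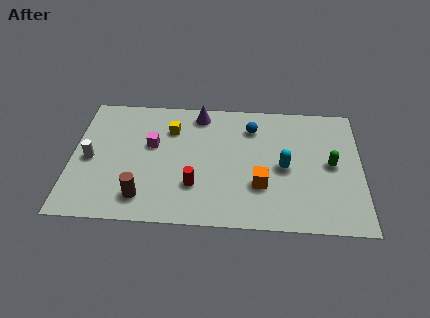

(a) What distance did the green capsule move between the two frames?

2.6

From (9.5, 1.8) to (11.1, 3.8), the green capsule covered √(1.6² + 2.0²) ≈ 2.6 units.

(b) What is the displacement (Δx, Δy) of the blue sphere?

(0.9, -0.5)

From the two frames, the blue sphere sits at roughly (6.8, 6.3) before and (7.7, 5.8) after.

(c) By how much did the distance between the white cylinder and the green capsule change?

+2.3

Before: roughly 8.0 units apart; after: 10.3. That's 2.3 units further apart.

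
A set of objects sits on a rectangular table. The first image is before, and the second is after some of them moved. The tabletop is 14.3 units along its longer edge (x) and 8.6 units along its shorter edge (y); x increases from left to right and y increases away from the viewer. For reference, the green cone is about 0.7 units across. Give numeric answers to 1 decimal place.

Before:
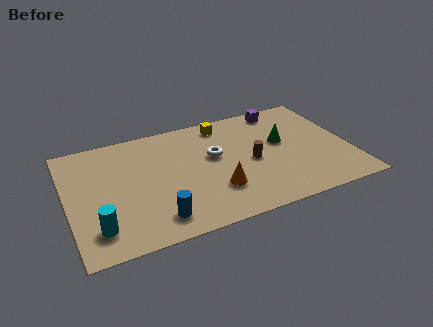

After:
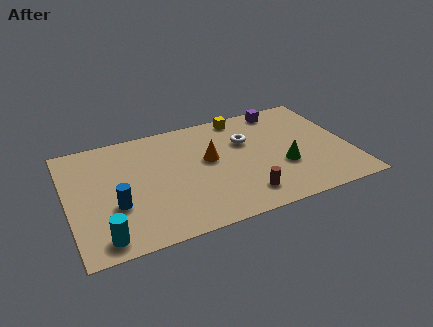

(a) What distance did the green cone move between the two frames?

1.9

From (11.0, 5.0) to (10.8, 3.1), the green cone covered √(0.2² + 1.9²) ≈ 1.9 units.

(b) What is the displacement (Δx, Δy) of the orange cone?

(-0.1, 2.4)

The orange cone was at about (7.3, 2.5) and moved to about (7.2, 4.9).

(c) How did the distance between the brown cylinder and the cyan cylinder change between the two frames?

-1.2

Before: roughly 8.3 units apart; after: 7.1. That's 1.2 units closer together.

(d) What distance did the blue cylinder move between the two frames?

2.5

The blue cylinder moved from about (4.2, 1.5) to (2.3, 3.1), a distance of √(1.9² + 1.6²) ≈ 2.5.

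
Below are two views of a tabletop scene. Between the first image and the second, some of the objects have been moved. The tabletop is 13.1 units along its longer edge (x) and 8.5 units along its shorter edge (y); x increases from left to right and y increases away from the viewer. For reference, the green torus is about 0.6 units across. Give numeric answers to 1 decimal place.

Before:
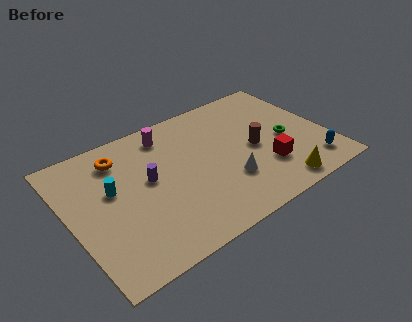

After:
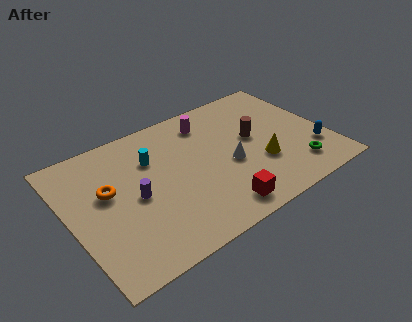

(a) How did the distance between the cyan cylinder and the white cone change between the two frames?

-1.7

The distance was about 6.0 in the first image and 4.3 in the second, so they moved 1.7 units closer together.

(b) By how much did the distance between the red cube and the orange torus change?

-1.8

Before: roughly 8.0 units apart; after: 6.2. That's 1.8 units closer together.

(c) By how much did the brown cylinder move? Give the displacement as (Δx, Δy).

(0.1, 0.7)

From the two frames, the brown cylinder sits at roughly (9.4, 4.0) before and (9.5, 4.7) after.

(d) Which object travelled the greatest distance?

the red cube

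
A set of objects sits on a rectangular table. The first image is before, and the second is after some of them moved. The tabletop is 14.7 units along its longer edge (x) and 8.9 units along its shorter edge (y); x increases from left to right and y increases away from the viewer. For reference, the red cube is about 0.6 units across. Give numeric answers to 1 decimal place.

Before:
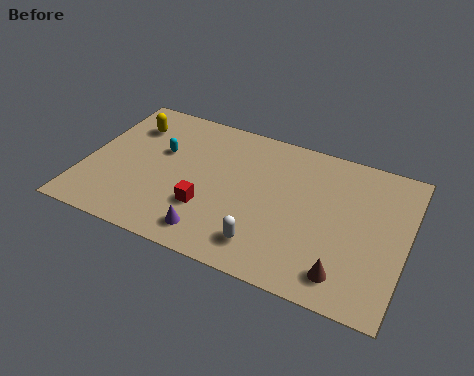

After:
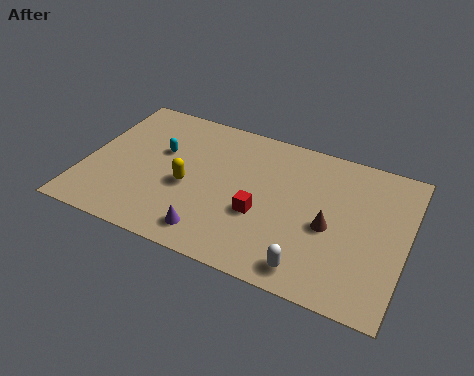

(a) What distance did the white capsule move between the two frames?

2.2

From (8.6, 1.7) to (10.7, 1.2), the white capsule covered √(2.1² + 0.5²) ≈ 2.2 units.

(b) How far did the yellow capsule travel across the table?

4.2

The yellow capsule was near (1.7, 6.7) before and (4.8, 3.8) after, so it travelled √(3.1² + 2.9²) ≈ 4.2 units.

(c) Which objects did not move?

the cyan capsule and the purple cone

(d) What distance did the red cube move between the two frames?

2.5

The red cube was near (5.8, 2.8) before and (8.2, 3.4) after, so it travelled √(2.4² + 0.6²) ≈ 2.5 units.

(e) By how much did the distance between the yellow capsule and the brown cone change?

-5.2

The distance was about 11.7 in the first image and 6.5 in the second, so they moved 5.2 units closer together.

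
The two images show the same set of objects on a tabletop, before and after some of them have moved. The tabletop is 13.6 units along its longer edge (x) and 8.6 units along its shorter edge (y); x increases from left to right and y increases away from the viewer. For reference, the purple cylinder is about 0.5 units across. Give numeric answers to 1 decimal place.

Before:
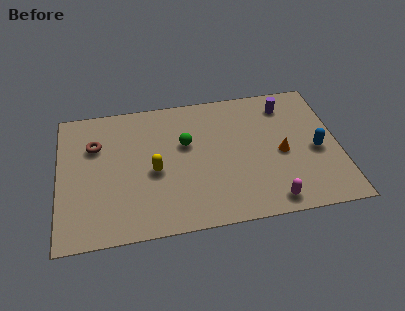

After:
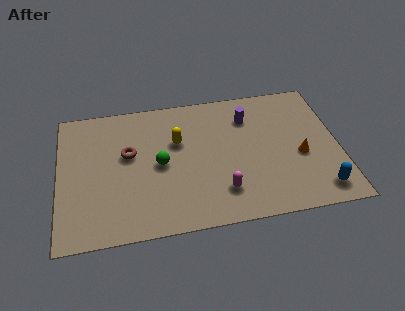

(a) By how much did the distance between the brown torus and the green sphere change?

-2.7

The distance was about 4.4 in the first image and 1.7 in the second, so they moved 2.7 units closer together.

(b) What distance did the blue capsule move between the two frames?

2.5

From (12.5, 3.8) to (12.5, 1.3), the blue capsule covered √(0.0² + 2.5²) ≈ 2.5 units.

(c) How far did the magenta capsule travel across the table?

2.5

From (10.1, 1.0) to (7.8, 2.0), the magenta capsule covered √(2.3² + 1.0²) ≈ 2.5 units.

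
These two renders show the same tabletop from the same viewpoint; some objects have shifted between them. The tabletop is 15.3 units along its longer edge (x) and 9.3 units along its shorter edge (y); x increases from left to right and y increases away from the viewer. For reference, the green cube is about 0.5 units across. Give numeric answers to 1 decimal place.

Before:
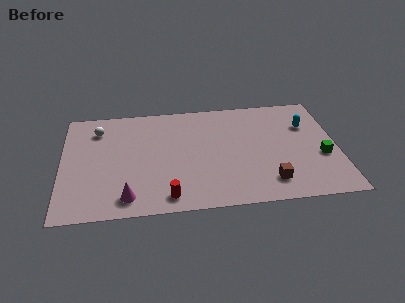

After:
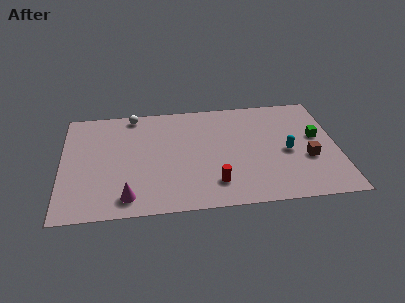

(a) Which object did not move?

the magenta cone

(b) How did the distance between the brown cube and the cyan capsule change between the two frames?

-3.8

They were about 5.1 units apart before and 1.3 after — 3.8 units closer together.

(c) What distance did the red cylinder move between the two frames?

2.7

From (5.8, 1.2) to (8.4, 2.0), the red cylinder covered √(2.6² + 0.8²) ≈ 2.7 units.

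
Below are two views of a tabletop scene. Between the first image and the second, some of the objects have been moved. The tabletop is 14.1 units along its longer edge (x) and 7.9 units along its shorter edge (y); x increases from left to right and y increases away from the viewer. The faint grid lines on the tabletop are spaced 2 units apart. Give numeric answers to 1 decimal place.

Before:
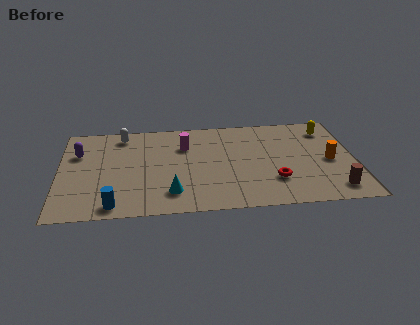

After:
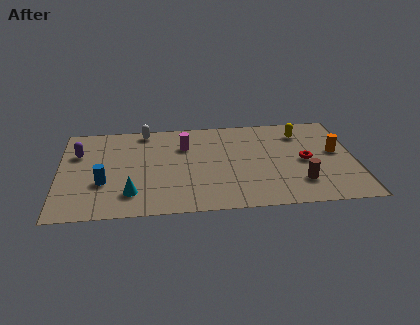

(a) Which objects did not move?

the purple capsule and the magenta cylinder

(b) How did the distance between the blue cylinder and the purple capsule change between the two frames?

-1.9

Before: roughly 4.8 units apart; after: 2.9. That's 1.9 units closer together.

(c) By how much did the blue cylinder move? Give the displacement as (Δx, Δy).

(-0.5, 1.9)

From the two frames, the blue cylinder sits at roughly (2.6, 0.9) before and (2.1, 2.8) after.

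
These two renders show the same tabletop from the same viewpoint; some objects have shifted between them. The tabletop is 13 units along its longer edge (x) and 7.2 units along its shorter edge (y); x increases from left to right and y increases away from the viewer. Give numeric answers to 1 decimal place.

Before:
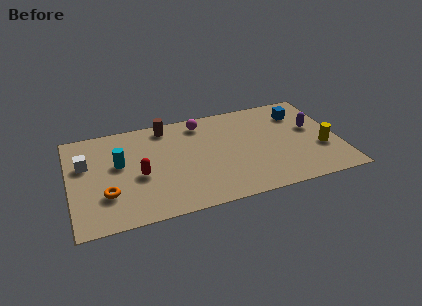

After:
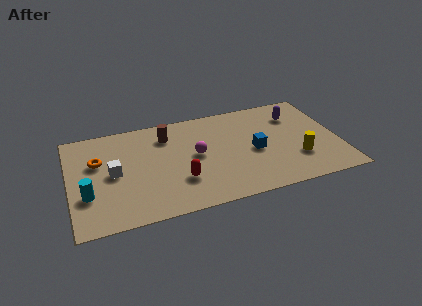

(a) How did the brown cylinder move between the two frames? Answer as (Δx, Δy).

(0.0, -0.7)

From the two frames, the brown cylinder sits at roughly (4.8, 6.3) before and (4.8, 5.6) after.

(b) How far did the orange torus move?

2.4

From (1.7, 2.2) to (1.4, 4.6), the orange torus covered √(0.3² + 2.4²) ≈ 2.4 units.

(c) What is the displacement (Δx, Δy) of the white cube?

(1.3, -1.0)

The white cube started near (0.8, 4.6) and ended near (2.1, 3.6).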